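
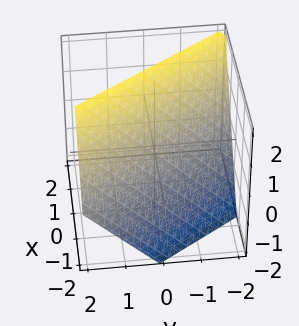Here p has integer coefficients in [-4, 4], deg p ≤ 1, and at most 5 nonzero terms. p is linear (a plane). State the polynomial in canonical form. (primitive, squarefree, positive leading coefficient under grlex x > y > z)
First, deg p = 1.
Then, against the integer gridlines: one z-axis crossing is at z = 1; it meets the y-axis at y = -1 (among the integer gridlines).
Finally, fitting integer coefficients to these (and the overall shape) gives p.

3*x + 2*y - 2*z + 2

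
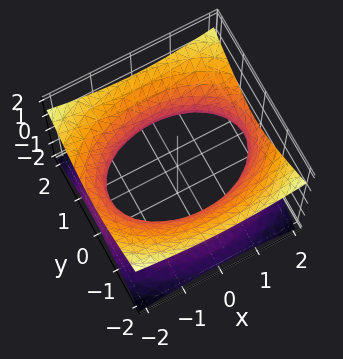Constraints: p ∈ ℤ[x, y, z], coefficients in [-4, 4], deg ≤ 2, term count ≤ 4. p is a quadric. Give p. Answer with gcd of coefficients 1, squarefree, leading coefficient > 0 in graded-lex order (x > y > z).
x^2 + 2*y^2 - 3*z^2 - 3

First, degree: one connected sheet with a waist; a quadric, so deg p = 2.
Then, symmetries: it's symmetric under z → −z, forcing even powers of z; the y ↦ −y reflection is a symmetry, so y appears only in even powers; mirror symmetry x ↦ −x ⇒ only even powers of x.
Then, observable constraints: no z-intercept at any integer in the box.
Finally, the integer polynomial consistent with all of this is the stated p.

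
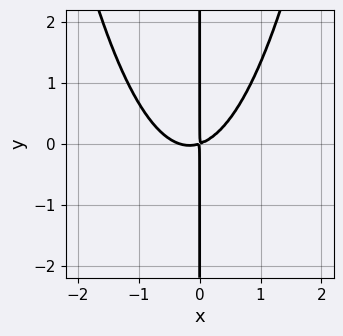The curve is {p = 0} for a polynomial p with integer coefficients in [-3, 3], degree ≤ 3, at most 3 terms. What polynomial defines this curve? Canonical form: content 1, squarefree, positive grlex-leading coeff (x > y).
3*x^3 + x^2 - 3*x*y

First, deg p = 3. No degree-2 curve has this shape.
Next, checking where it meets the axes: every point of the y-axis in the box is on the curve.
Finally, matching integer coefficients to the picture gives p.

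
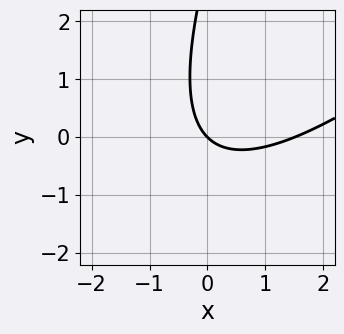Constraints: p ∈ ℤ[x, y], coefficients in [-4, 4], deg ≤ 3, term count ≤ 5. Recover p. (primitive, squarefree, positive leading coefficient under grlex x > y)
2*x^2 - 3*x*y + y^2 - 3*x - 3*y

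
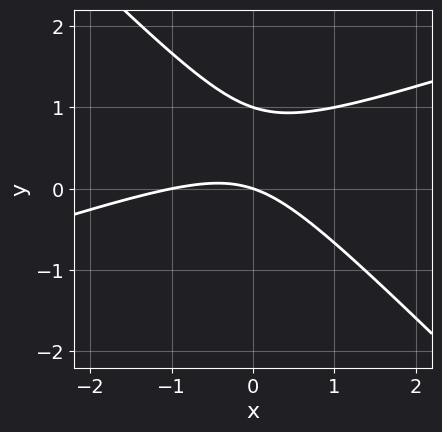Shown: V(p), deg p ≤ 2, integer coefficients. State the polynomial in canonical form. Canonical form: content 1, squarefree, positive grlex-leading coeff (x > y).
x^2 - 2*x*y - 3*y^2 + x + 3*y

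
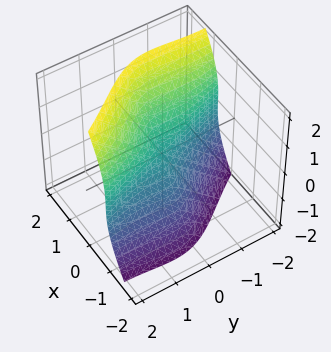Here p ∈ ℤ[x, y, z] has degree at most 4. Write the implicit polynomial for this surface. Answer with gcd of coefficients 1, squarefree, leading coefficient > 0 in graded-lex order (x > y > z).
3*x*y^2 + 3*x*z^2 + y^3 + y*z^2 - 2*z^3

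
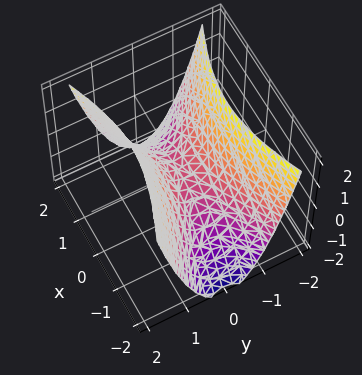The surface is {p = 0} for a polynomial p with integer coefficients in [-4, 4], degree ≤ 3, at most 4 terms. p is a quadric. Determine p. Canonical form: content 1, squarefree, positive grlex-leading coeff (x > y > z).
x^2 - 3*y^2 + 2*z

Degree: a saddle surface; a quadric, so deg p = 2.
Symmetries: it's symmetric under y → −y, forcing even powers of y; mirror symmetry x ↦ −x ⇒ only even powers of x.
Checking where it meets the axes: it crosses the x-axis at the gridline x = 0; it crosses the y-axis at the gridline y = 0; one z-axis crossing is at z = 0.
Together with the visible shape, these determine p as stated.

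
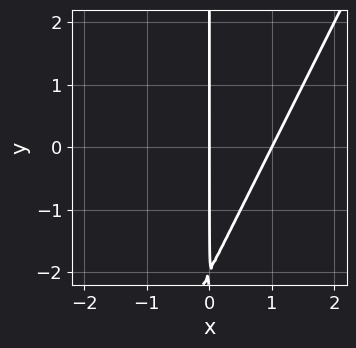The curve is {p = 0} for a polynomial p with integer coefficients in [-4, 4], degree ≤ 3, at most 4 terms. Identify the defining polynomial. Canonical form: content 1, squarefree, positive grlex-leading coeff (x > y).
The degree is 2 — a generic line meets the curve in up to 2 points.
Observable constraints: the x-axis gridline crossings are at x ∈ {0, 1}; every point of the y-axis in the box is on the curve.
Assembling these constraints gives the stated polynomial.

2*x^2 - x*y - 2*x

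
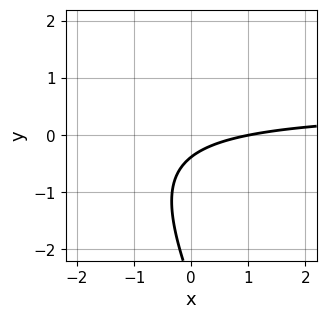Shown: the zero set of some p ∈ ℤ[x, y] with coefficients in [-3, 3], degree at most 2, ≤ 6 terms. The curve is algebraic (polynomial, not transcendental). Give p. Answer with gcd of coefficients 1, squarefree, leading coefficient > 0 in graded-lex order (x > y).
2*x*y + y^2 - x + 3*y + 1

deg p = 2.
From the visible intercepts: it crosses the x-axis at the gridline x = 1.
Together with the visible shape, these determine p as stated.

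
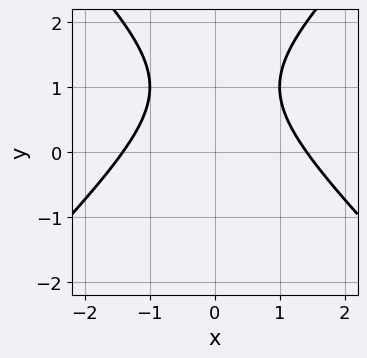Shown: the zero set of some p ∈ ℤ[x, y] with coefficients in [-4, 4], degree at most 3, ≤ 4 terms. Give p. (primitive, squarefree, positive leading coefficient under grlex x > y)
x^2 - y^2 + 2*y - 2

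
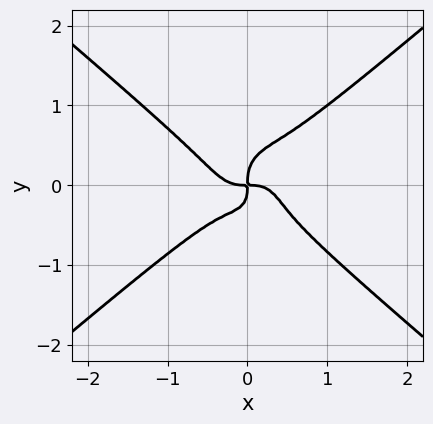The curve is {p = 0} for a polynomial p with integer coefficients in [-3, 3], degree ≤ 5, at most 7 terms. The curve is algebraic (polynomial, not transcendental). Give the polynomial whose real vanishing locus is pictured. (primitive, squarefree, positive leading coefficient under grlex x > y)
3*x^4 - 2*x^2*y^2 - 3*y^4 + x*y^2 + x*y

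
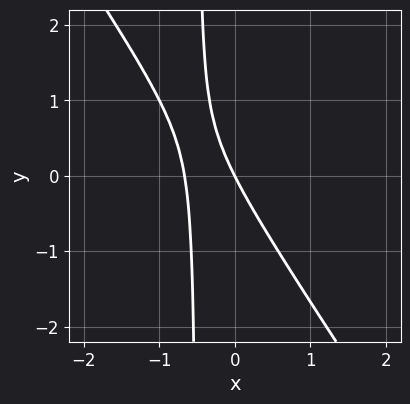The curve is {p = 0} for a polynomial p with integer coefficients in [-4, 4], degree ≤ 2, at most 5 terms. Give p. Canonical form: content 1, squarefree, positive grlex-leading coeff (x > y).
First, deg p = 2.
Then, from the visible intercepts: it crosses the y-axis at the gridline y = 0; it crosses the x-axis at the gridline x = 0.
Finally, fitting integer coefficients to these (and the overall shape) gives p.

3*x^2 + 2*x*y + 2*x + y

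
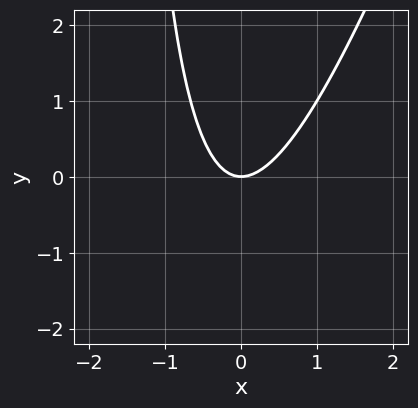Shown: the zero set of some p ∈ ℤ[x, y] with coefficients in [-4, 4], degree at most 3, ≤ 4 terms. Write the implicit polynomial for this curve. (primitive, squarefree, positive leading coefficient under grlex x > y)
3*x^2 - x*y - 2*y

Degree: the shape is more complex than any degree-1 curve, so deg p = 2.
Checking where it meets the axes: it meets the y-axis at y = 0 (among the integer gridlines); it meets the x-axis at x = 0 (among the integer gridlines).
Solving for integer coefficients yields p as stated.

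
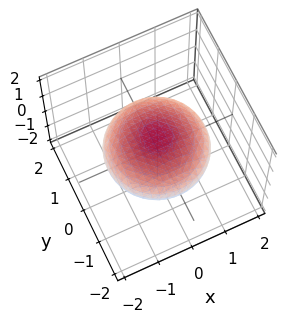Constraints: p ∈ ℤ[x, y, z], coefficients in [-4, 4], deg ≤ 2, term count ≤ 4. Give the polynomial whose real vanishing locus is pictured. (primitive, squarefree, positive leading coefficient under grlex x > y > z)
x^2 + y^2 + 3*z^2 - 2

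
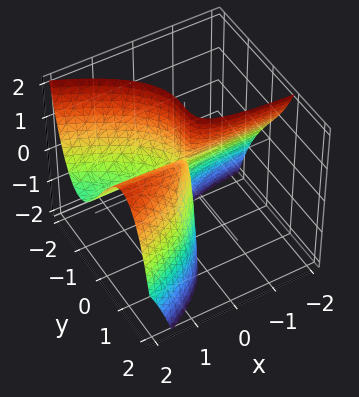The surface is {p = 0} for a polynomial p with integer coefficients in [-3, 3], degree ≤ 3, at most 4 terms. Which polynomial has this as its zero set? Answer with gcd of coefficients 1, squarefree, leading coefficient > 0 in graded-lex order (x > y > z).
Degree: a generic line meets the surface in up to 3 points, so deg p = 3.
From the visible intercepts: every point of the z-axis in the box is on the surface; it meets the y-axis at y = 0 (among the integer gridlines); it meets the x-axis at x = 0 (among the integer gridlines).
These observations pin down the coefficients.

2*y^3 - 3*x*y + 2*x*z - x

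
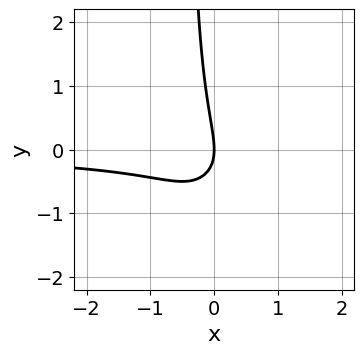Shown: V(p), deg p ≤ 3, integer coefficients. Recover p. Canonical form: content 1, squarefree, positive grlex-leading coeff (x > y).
(a) deg p = 3.
(b) Reading off the gridlines: it crosses the y-axis at the gridline y = 0; it meets the x-axis at x = 0 (among the integer gridlines).
(c) Putting this together gives p.

2*x^2*y - 2*x*y^2 - 3*x*y - y^2 - 2*x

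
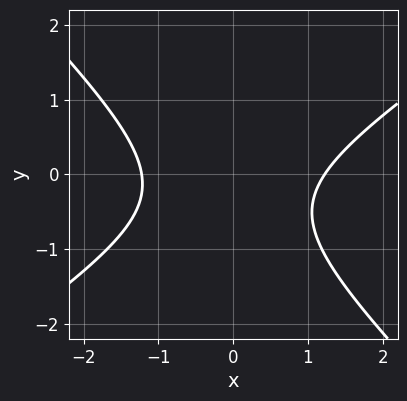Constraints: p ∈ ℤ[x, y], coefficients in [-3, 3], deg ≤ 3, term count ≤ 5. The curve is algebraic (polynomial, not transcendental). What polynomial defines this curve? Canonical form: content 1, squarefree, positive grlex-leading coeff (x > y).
First, degree: a generic line meets the curve in up to 2 points, so deg p = 2.
Next, against the integer gridlines: the curve avoids every integer y-axis point in the box.
Finally, these observations pin down the coefficients.

2*x^2 - x*y - 3*y^2 - 2*y - 3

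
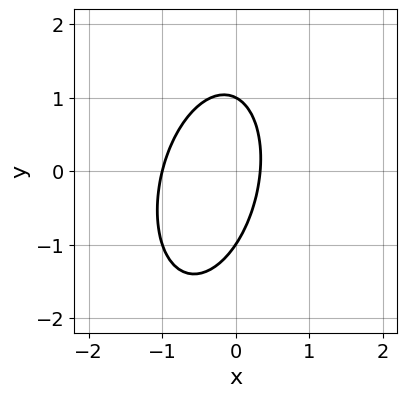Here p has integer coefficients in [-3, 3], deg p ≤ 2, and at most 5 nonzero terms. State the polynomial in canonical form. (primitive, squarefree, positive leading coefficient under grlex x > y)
The degree is 2 — no degree-1 curve has this shape.
From the axis intercepts and sections: among the integer gridlines, it crosses the y-axis at y ∈ {-1, 1}; one x-axis crossing is at x = -1.
The integer polynomial consistent with all of this is the stated p.

3*x^2 - x*y + y^2 + 2*x - 1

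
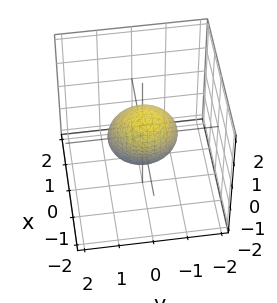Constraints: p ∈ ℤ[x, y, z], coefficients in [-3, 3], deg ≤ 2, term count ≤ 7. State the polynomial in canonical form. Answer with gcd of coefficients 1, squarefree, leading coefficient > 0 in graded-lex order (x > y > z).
3*x^2 + 3*x*z + 3*y^2 + 2*z^2 - 3

First, degree: no degree-1 surface has this shape, so deg p = 2.
Then, checking where it meets the axes: the x-axis gridline crossings are at x ∈ {-1, 1}; the y-axis gridline crossings are at y ∈ {-1, 1}.
Finally, the integer polynomial consistent with all of this is the stated p.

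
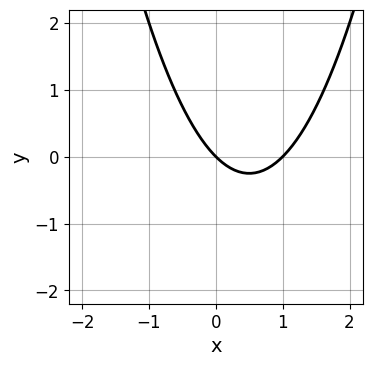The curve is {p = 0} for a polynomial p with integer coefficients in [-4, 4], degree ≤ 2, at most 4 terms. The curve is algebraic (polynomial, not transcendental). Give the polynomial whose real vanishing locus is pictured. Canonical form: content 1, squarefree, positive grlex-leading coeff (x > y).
The degree is 2 — no degree-1 curve has this shape.
Against the integer gridlines: it crosses the y-axis at the gridline y = 0; the x-axis gridline crossings are at x ∈ {0, 1}.
Putting this together gives p.

x^2 - x - y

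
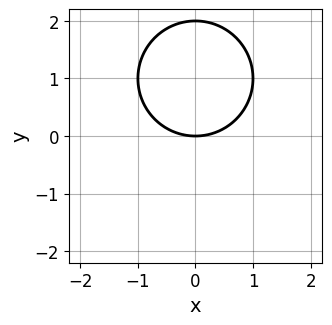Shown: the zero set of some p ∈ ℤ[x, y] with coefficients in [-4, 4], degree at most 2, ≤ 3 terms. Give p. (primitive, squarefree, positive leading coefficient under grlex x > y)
Degree: a generic line meets the curve in up to 2 points, so deg p = 2.
Symmetries: mirror symmetry x ↦ −x ⇒ only even powers of x.
From the visible intercepts: one x-axis crossing is at x = 0; among the integer gridlines, it crosses the y-axis at y ∈ {0, 2}.
Matching integer coefficients to the picture gives p.

x^2 + y^2 - 2*y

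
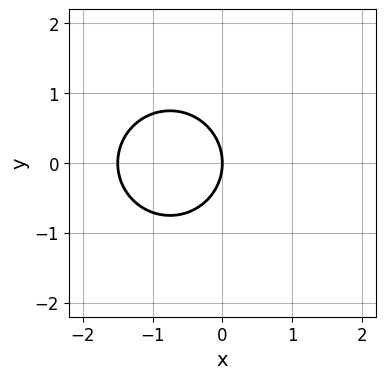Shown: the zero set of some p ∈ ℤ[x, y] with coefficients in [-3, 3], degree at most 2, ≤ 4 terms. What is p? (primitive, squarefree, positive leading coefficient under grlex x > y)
The degree is 2 — a generic line meets the curve in up to 2 points.
Symmetries: it's symmetric under y → −y, forcing even powers of y.
Observable constraints: one x-axis crossing is at x = 0; it meets the y-axis at y = 0 (among the integer gridlines).
Together with the visible shape, these determine p as stated.

2*x^2 + 2*y^2 + 3*x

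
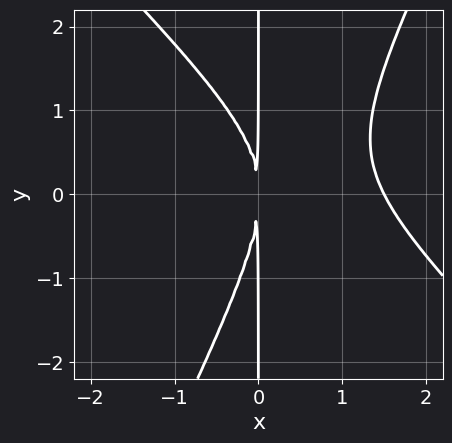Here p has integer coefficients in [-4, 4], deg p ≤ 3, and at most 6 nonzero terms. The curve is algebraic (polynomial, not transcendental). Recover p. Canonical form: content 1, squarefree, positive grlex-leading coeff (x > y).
2*x^3 + x^2*y - x*y^2 - 3*x^2

First, the degree is 3 — a generic line meets the curve in up to 3 points.
Then, against the integer gridlines: every point of the y-axis in the box is on the curve.
Finally, together with the visible shape, these determine p as stated.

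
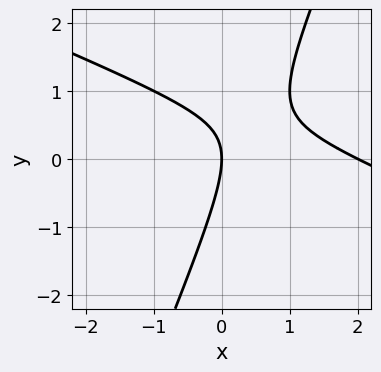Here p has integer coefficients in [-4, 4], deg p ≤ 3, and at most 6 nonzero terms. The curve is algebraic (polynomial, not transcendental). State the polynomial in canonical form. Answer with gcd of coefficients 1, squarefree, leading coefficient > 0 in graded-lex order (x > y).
x^2 + 2*x*y - y^2 - 2*x

First, the degree is 2 — no degree-1 curve has this shape.
Next, checking where it meets the axes: the x-axis gridline crossings are at x ∈ {0, 2}; one y-axis crossing is at y = 0.
Finally, the integer polynomial consistent with all of this is the stated p.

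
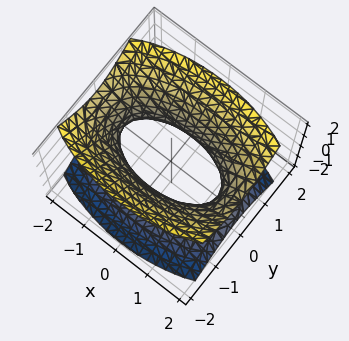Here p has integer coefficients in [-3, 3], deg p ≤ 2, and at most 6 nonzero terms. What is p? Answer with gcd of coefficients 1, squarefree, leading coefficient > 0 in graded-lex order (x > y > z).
1. Degree: an hourglass — one-sheet hyperboloid; a quadric, so deg p = 2.
2. Symmetries: mirror symmetry z ↦ −z ⇒ only even powers of z; the x ↦ −x reflection is a symmetry, so x appears only in even powers; the y ↦ −y reflection is a symmetry, so y appears only in even powers.
3. Against the integer gridlines: it misses every integer gridline on the z-axis.
4. Putting this together gives p.

x^2 + 3*y^2 - 2*z^2 - 2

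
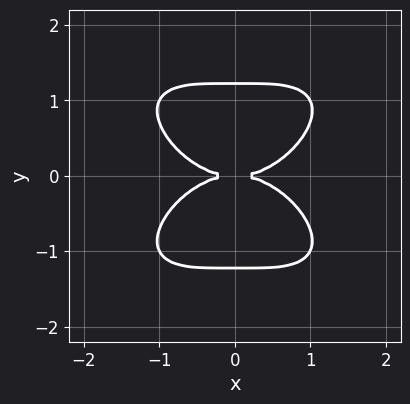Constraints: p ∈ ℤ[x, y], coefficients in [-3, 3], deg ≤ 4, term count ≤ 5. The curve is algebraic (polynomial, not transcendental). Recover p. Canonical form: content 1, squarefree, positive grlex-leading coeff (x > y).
x^4 + 2*y^4 - 3*y^2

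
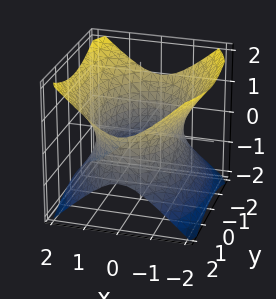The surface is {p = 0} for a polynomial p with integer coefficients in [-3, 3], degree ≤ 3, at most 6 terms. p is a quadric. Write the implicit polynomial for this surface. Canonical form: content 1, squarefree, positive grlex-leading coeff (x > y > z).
(a) The degree is 2 — an hourglass — one-sheet hyperboloid; a quadric.
(b) Symmetries: it's symmetric under y → −y, forcing even powers of y; it's symmetric under z → −z, forcing even powers of z; it's symmetric under x → −x, forcing even powers of x.
(c) Reading off the gridlines: the surface avoids every integer z-axis point in the box.
(d) Matching integer coefficients to the picture gives p.

2*x^2 + y^2 - 2*z^2 - 3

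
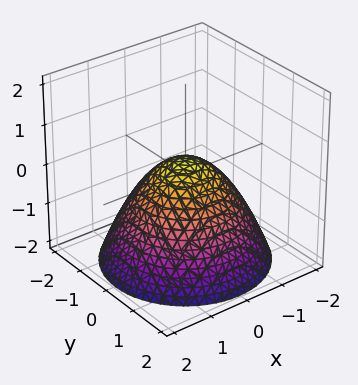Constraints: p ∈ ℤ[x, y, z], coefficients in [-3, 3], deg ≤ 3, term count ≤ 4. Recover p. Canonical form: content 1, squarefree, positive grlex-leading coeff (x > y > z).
The degree is 2 — the shape is more complex than any degree-1 surface.
Symmetries: rotational symmetry about the z-axis ⇒ p depends on x, y only through x² + y².
From the visible intercepts: a circular section at z = -1 has radius between 1 and 2.
Solving for integer coefficients yields p as stated.

2*x^2 + 2*y^2 + 3*z - 1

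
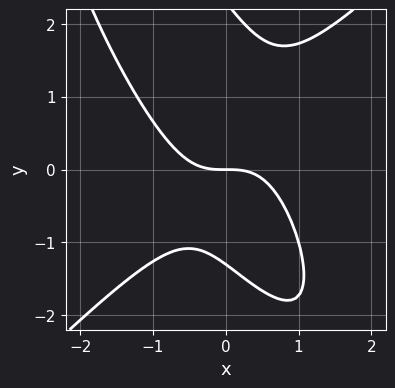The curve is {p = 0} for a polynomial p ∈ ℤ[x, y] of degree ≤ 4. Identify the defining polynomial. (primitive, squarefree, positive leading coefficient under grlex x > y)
3*x^3 - 2*x*y^2 - y^3 + y^2 + 3*y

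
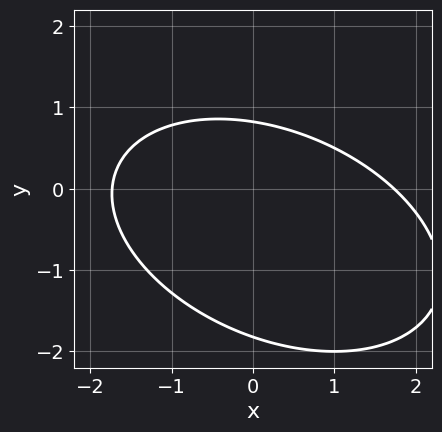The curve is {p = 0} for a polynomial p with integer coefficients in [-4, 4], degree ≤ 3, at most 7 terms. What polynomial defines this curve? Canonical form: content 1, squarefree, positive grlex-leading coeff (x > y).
The degree is 2 — a generic line meets the curve in up to 2 points.
Solving for integer coefficients yields p as stated.

x^2 + x*y + 2*y^2 + 2*y - 3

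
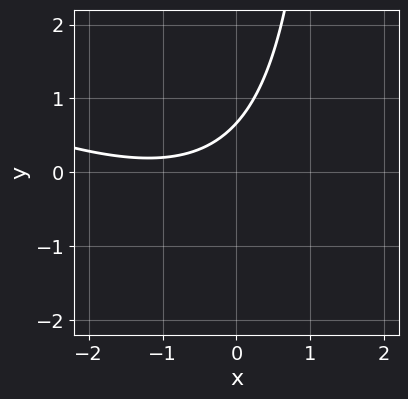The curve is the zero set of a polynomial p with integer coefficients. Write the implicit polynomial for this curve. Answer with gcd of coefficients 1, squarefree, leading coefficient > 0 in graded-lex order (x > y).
x^2 + 2*x*y + 2*x - 3*y + 2

deg p = 2. A generic line meets the curve in up to 2 points.
From the axis intercepts and sections: the curve avoids every integer x-axis point in the box.
Solving for integer coefficients yields p as stated.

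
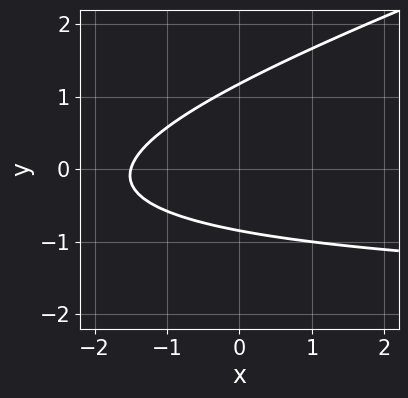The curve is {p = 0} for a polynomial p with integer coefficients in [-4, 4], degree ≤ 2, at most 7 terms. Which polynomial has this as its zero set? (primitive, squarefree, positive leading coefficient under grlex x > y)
x*y - 3*y^2 + 2*x + y + 3

1. Degree: the shape is more complex than any degree-1 curve, so deg p = 2.
2. The integer polynomial consistent with all of this is the stated p.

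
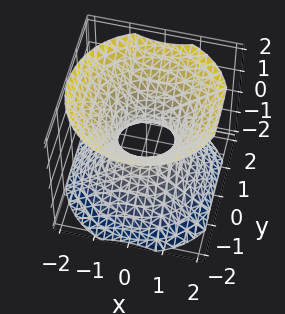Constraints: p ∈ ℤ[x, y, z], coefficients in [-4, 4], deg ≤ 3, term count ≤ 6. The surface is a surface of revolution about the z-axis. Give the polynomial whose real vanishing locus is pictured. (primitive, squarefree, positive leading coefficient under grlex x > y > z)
3*x^2 + 3*y^2 - 3*z^2 - 2

(a) The degree is 2 — a generic line meets the surface in up to 2 points.
(b) Symmetries: every cross-section ⟂ z is a circle, so x, y appear only via x² + y².
(c) From the axis intercepts and sections: a circular section at z = 0 has radius between 0 and 1; the surface avoids every integer z-axis point in the box.
(d) Fitting integer coefficients to these (and the overall shape) gives p.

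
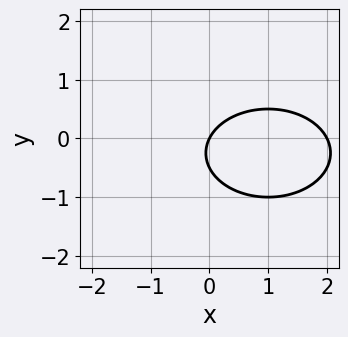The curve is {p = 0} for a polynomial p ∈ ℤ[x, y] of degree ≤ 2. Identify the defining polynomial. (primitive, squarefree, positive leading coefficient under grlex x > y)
1. deg p = 2.
2. Observable constraints: among the integer gridlines, it crosses the x-axis at x ∈ {0, 2}; it meets the y-axis at y = 0 (among the integer gridlines).
3. The integer polynomial consistent with all of this is the stated p.

x^2 + 2*y^2 - 2*x + y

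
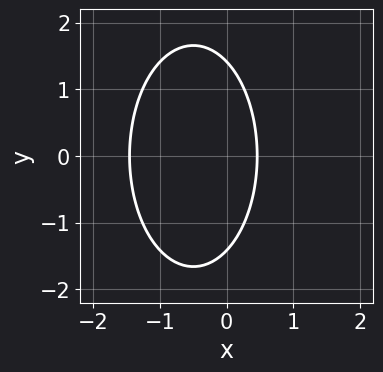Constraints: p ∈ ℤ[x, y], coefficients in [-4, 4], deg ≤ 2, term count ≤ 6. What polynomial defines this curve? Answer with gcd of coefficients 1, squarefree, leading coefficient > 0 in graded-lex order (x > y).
First, deg p = 2.
Next, symmetries: it's symmetric under y → −y, forcing even powers of y.
Finally, fitting integer coefficients to these (and the overall shape) gives p.

3*x^2 + y^2 + 3*x - 2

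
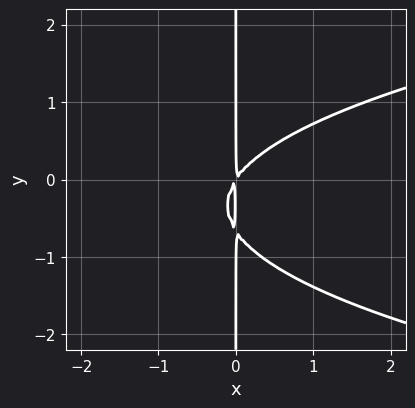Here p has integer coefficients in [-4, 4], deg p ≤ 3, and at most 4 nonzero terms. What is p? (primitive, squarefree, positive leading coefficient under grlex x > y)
1. The degree is 3 — no degree-2 curve has this shape.
2. From the visible intercepts: the visible y-axis segment lies entirely on the curve.
3. These observations pin down the coefficients.

3*x*y^2 - 3*x^2 + 2*x*y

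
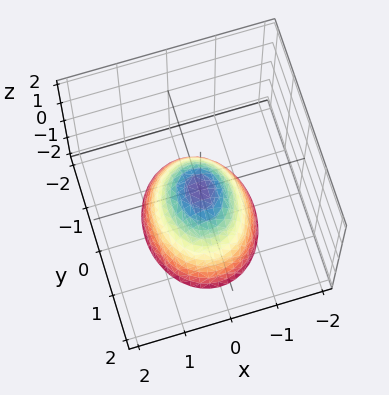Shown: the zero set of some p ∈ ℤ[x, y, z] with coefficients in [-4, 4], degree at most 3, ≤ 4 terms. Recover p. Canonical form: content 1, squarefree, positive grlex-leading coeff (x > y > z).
3*x^2 + 2*y^2 + 2*z

(a) Degree: a paraboloid; a quadric, so deg p = 2.
(b) Symmetries: mirror symmetry x ↦ −x ⇒ only even powers of x; the y ↦ −y reflection is a symmetry, so y appears only in even powers.
(c) From the axis intercepts and sections: it meets the y-axis at y = 0 (among the integer gridlines); it crosses the x-axis at the gridline x = 0; it meets the z-axis at z = 0 (among the integer gridlines).
(d) Fitting integer coefficients to these (and the overall shape) gives p.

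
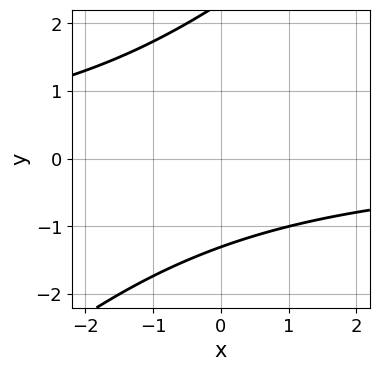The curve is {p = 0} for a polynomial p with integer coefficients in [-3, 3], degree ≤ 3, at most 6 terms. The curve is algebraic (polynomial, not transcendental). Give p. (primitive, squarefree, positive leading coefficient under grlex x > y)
The degree is 2 — a generic line meets the curve in up to 2 points.
Reading off the gridlines: the curve avoids every integer x-axis point in the box.
Putting this together gives p.

x*y - y^2 + y + 3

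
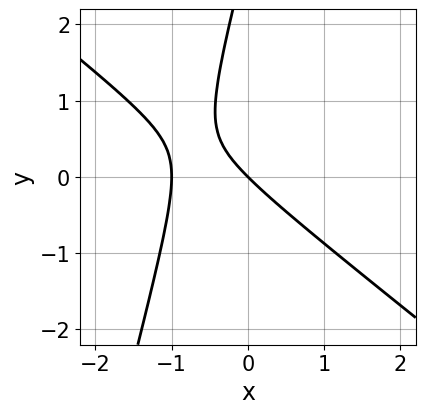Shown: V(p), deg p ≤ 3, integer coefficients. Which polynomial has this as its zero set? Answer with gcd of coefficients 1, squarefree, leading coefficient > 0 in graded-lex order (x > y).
The degree is 2 — the shape is more complex than any degree-1 curve.
Reading off the gridlines: it crosses the y-axis at the gridline y = 0; the x-axis gridline crossings are at x ∈ {-1, 0}.
These observations pin down the coefficients.

3*x^2 + 3*x*y - y^2 + 3*x + 3*y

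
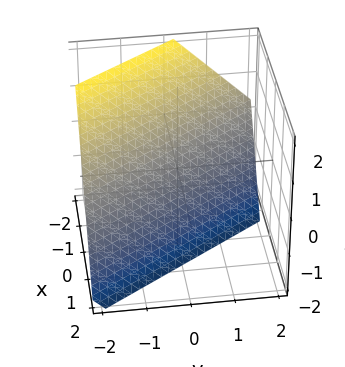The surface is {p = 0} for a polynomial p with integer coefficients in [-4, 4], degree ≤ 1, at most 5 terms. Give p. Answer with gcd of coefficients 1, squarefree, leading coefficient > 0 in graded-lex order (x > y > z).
3*x + 2*y + 2*z + 2

First, deg p = 1. Every cross-section is a straight line — this is a plane.
Then, reading off the gridlines: one y-axis crossing is at y = -1; it meets the z-axis at z = -1 (among the integer gridlines).
Finally, fitting integer coefficients to these (and the overall shape) gives p.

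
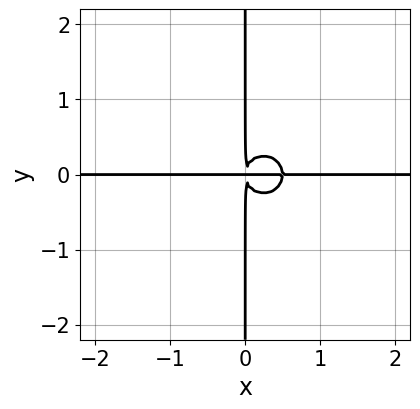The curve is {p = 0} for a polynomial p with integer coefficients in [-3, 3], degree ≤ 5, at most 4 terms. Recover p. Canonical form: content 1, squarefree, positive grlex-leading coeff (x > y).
(a) The degree is 4 — a generic line meets the curve in up to 4 points.
(b) Against the integer gridlines: the visible y-axis segment lies entirely on the curve; every point of the x-axis in the box is on the curve.
(c) Together with the visible shape, these determine p as stated.

2*x^3*y + 2*x*y^3 - x^2*y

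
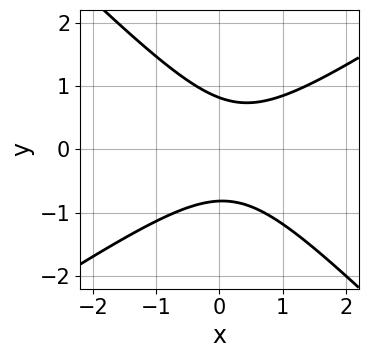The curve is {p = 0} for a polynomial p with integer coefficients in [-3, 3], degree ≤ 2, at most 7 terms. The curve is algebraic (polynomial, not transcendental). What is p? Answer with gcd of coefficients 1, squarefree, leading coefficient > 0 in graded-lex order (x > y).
1. The degree is 2 — the shape is more complex than any degree-1 curve.
2. From the visible intercepts: the curve avoids every integer x-axis point in the box.
3. Together with the visible shape, these determine p as stated.

2*x^2 - x*y - 3*y^2 - x + 2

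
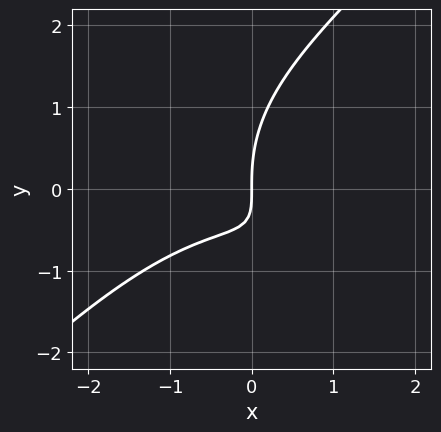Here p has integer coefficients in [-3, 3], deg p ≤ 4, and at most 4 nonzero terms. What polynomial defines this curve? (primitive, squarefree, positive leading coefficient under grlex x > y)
deg p = 3. A generic line meets the curve in up to 3 points.
From the visible intercepts: it crosses the x-axis at the gridline x = 0; it meets the y-axis at y = 0 (among the integer gridlines).
Putting this together gives p.

x^3 - y^3 + 3*x*y + 2*x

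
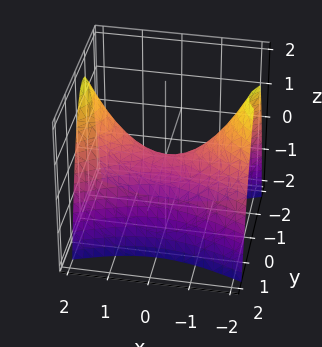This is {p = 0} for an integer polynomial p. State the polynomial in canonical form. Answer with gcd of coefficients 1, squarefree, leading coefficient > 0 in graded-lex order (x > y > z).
1. deg p = 2.
2. Symmetries: the x ↦ −x reflection is a symmetry, so x appears only in even powers; the y ↦ −y reflection is a symmetry, so y appears only in even powers.
3. Checking where it meets the axes: it meets the z-axis at z = 0 (among the integer gridlines); it crosses the x-axis at the gridline x = 0.
4. Solving for integer coefficients yields p as stated.

x^2 - 3*y^2 - 2*z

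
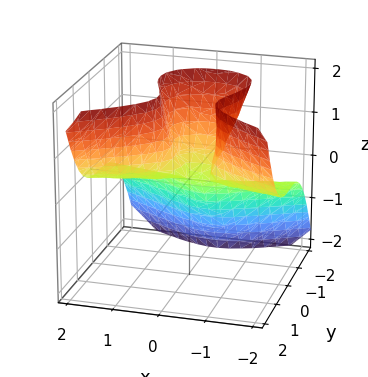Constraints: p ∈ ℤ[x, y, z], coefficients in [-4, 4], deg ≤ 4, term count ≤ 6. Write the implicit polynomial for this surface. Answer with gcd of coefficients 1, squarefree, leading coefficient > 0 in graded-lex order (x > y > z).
3*x^2*z - 3*y^3 + y*z^2 + x*z - z^2

First, the degree is 3 — a generic line meets the surface in up to 3 points.
Next, observable constraints: it crosses the y-axis at the gridline y = 0; it crosses the z-axis at the gridline z = 0; every point of the x-axis in the box is on the surface.
Finally, putting this together gives p.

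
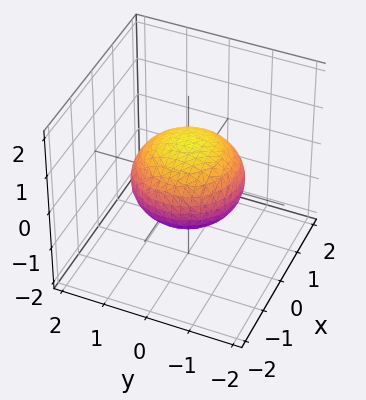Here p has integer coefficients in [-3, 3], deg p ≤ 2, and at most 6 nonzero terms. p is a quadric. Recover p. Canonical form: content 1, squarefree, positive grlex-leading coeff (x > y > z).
The degree is 2 — a closed, bounded, convex surface; a quadric.
Symmetries: mirror symmetry z ↦ −z ⇒ only even powers of z; the z-axis is an axis of rotation, so x and y enter only as x² + y².
Checking where it meets the axes: a circular section at z = 0 has radius between 1 and 2; among the integer gridlines, it crosses the z-axis at z ∈ {-1, 1}.
Assembling these constraints gives the stated polynomial.

2*x^2 + 2*y^2 + 3*z^2 - 3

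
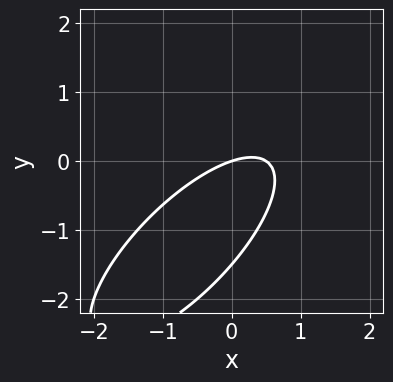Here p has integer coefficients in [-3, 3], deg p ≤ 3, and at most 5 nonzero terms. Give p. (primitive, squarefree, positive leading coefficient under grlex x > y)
2*x^2 - 3*x*y + 2*y^2 - x + 3*y

Degree: a generic line meets the curve in up to 2 points, so deg p = 2.
Reading off the gridlines: one x-axis crossing is at x = 0; it meets the y-axis at y = 0 (among the integer gridlines).
These observations pin down the coefficients.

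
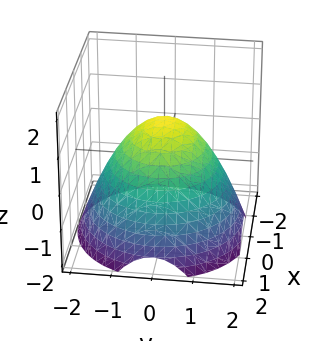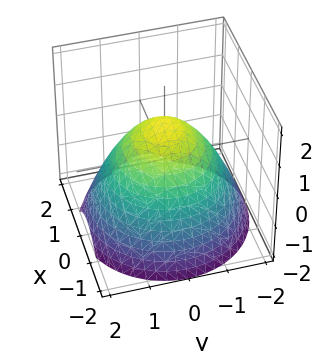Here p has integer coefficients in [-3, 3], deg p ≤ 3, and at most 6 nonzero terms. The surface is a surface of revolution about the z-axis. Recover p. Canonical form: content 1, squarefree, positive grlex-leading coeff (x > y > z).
2*x^2 + 2*y^2 + 3*z - 3

1. The degree is 2 — a generic line meets the surface in up to 2 points.
2. By symmetry, the surface is invariant under rotation about z: p = q(x² + y², z).
3. From the axis intercepts and sections: it crosses the z-axis at the gridline z = 1; a circular section at z = -1 has radius between 1 and 2.
4. Together with the visible shape, these determine p as stated.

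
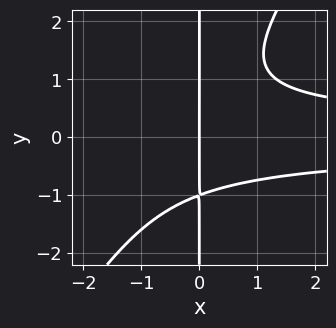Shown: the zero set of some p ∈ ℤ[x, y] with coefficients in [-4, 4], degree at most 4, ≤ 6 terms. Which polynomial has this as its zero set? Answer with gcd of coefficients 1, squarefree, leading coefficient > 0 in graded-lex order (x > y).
3*x^2*y^2 - 2*x*y^3 + x*y^2 - 3*x

(a) deg p = 4. A generic line meets the curve in up to 4 points.
(b) Observable constraints: it meets the x-axis at x = 0 (among the integer gridlines); every point of the y-axis in the box is on the curve.
(c) Together with the visible shape, these determine p as stated.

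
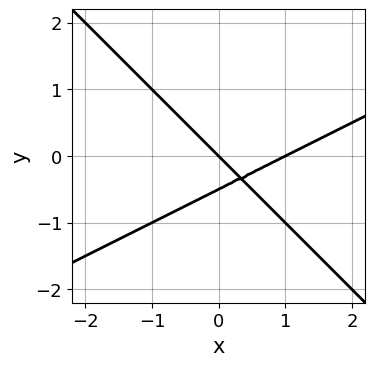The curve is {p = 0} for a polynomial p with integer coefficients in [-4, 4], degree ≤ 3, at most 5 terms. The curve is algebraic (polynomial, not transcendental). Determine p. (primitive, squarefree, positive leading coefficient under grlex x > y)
1. deg p = 2. The shape is more complex than any degree-1 curve.
2. Checking where it meets the axes: it crosses the y-axis at the gridline y = 0; the x-axis gridline crossings are at x ∈ {0, 1}.
3. These observations pin down the coefficients.

x^2 - x*y - 2*y^2 - x - y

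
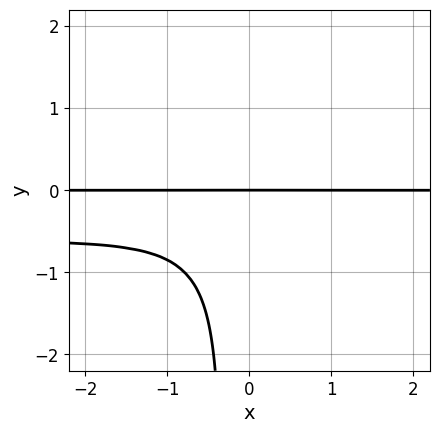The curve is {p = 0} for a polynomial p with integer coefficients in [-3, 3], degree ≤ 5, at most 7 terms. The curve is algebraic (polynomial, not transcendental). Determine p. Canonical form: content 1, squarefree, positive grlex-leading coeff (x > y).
3*x^2*y^2 + 3*x*y^3 + 2*x^2*y + y^3 + 2*y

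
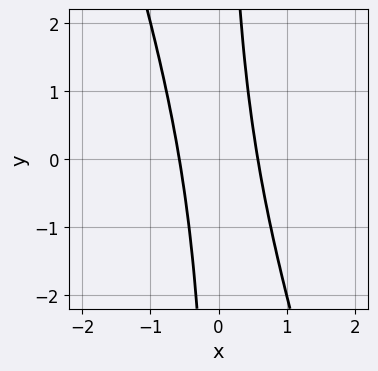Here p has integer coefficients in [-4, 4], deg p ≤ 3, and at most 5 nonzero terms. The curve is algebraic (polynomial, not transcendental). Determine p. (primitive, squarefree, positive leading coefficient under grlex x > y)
First, the degree is 2 — a generic line meets the curve in up to 2 points.
Then, from the visible intercepts: the curve avoids every integer y-axis point in the box.
Finally, the integer polynomial consistent with all of this is the stated p.

3*x^2 + x*y - 1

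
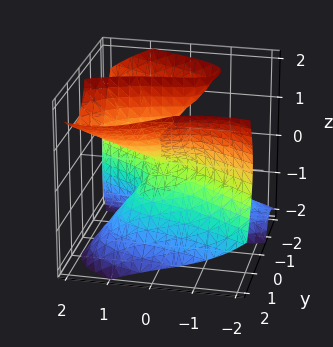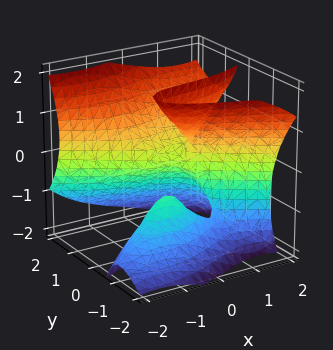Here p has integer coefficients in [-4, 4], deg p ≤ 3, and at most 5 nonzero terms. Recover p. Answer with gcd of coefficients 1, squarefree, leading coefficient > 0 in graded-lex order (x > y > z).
(a) deg p = 3. No degree-2 surface has this shape.
(b) Observable constraints: it meets the z-axis at z = 0 (among the integer gridlines); one x-axis crossing is at x = 0.
(c) Assembling these constraints gives the stated polynomial.

x^3 - 2*x*y*z + 3*y^3 - 3*y*z^2 - z^2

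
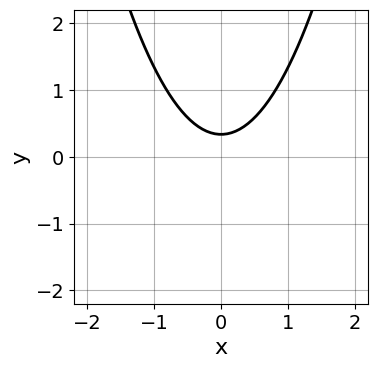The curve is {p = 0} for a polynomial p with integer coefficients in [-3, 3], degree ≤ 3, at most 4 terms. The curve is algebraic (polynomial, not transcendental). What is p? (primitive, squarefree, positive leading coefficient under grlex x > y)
First, deg p = 2. No degree-1 curve has this shape.
Next, symmetries: mirror symmetry x ↦ −x ⇒ only even powers of x.
Next, observable constraints: the curve avoids every integer x-axis point in the box.
Finally, the integer polynomial consistent with all of this is the stated p.

3*x^2 - 3*y + 1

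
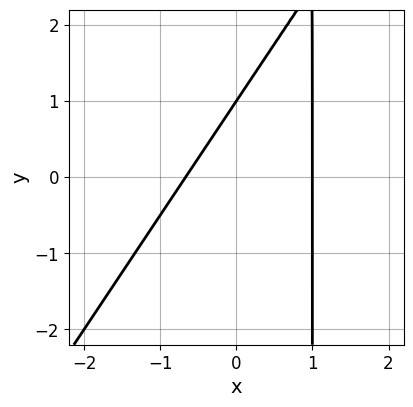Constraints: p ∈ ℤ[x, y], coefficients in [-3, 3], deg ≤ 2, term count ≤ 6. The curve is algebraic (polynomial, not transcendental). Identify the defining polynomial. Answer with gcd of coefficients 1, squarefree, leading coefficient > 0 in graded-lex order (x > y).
1. The degree is 2 — no degree-1 curve has this shape.
2. Reading off the gridlines: it crosses the y-axis at the gridline y = 1; it meets the x-axis at x = 1 (among the integer gridlines).
3. Solving for integer coefficients yields p as stated.

3*x^2 - 2*x*y - x + 2*y - 2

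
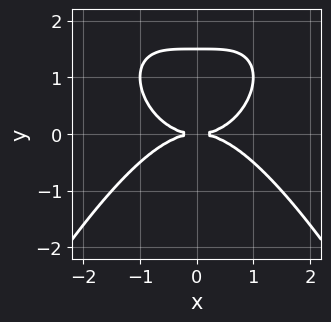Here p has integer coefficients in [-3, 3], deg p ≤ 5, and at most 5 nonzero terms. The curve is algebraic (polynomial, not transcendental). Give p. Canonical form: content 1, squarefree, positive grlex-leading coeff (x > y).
First, degree: no degree-3 curve has this shape, so deg p = 4.
Next, symmetries: it's symmetric under x → −x, forcing even powers of x.
Then, observable constraints: one y-axis crossing is at y = 0; it crosses the x-axis at the gridline x = 0.
Finally, the integer polynomial consistent with all of this is the stated p.

x^4 + 2*y^3 - 3*y^2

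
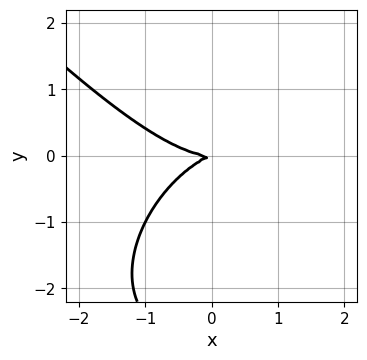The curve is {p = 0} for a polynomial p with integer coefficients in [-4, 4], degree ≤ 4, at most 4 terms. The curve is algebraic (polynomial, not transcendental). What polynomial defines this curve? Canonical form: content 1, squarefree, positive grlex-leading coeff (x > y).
x^3 + y^3 - x*y + 3*y^2

1. deg p = 3.
2. Observable constraints: one x-axis crossing is at x = 0; it crosses the y-axis at the gridline y = 0.
3. Putting this together gives p.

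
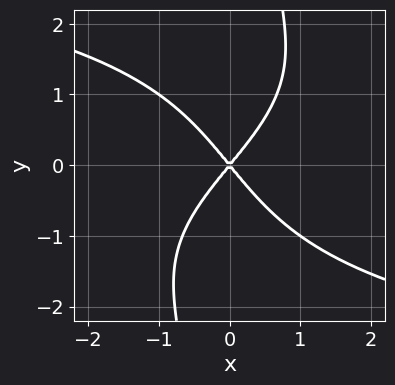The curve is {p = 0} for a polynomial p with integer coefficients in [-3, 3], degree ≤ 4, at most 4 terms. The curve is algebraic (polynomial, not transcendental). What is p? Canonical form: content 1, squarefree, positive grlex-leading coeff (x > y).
x*y^3 + 3*x^2 - 2*y^2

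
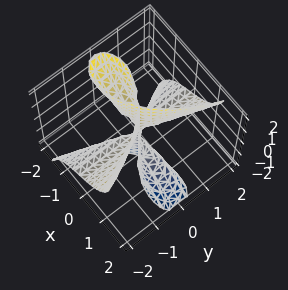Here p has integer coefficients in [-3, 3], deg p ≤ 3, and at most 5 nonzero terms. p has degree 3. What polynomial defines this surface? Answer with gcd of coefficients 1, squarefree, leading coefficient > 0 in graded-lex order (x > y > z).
I count 3 distinct pieces. Treating them together as one polynomial.
Degree: no degree-2 surface has this shape, so deg p = 3.
From the axis intercepts and sections: it crosses the x-axis at the gridline x = 0; every point of the z-axis in the box is on the surface.
Fitting integer coefficients to these (and the overall shape) gives p. Check: (0, -1, 0) on the y-axis lies on the surface, and p(0, -1, 0) = 0. ✓

2*x^3 + 2*x^2*z + 2*x*y^2 - 3*y^2*z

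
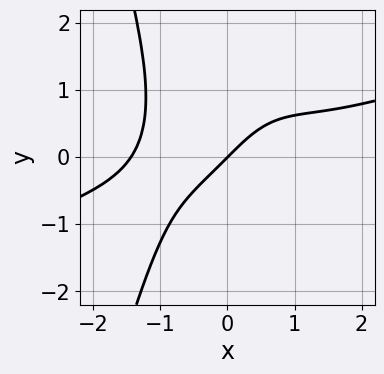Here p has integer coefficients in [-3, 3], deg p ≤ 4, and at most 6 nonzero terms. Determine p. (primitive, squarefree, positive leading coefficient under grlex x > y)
x^4 - 3*x^3*y - y^3 + 3*x - 3*y

1. The degree is 4 — a generic line meets the curve in up to 4 points.
2. From the axis intercepts and sections: it meets the y-axis at y = 0 (among the integer gridlines); it meets the x-axis at x = 0 (among the integer gridlines).
3. Fitting integer coefficients to these (and the overall shape) gives p.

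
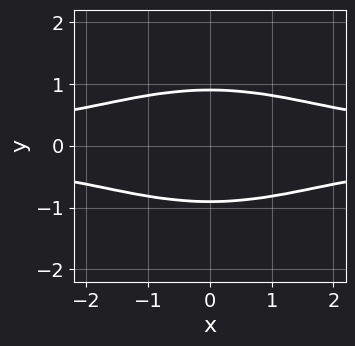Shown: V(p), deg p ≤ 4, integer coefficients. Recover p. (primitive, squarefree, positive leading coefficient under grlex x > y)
x^2*y^2 + 3*y^4 - 2

First, degree: a generic line meets the curve in up to 4 points, so deg p = 4.
Next, symmetries: the x ↦ −x reflection is a symmetry, so x appears only in even powers; it's symmetric under y → −y, forcing even powers of y.
Then, from the visible intercepts: no x-intercept at any integer in the box.
Finally, together with the visible shape, these determine p as stated.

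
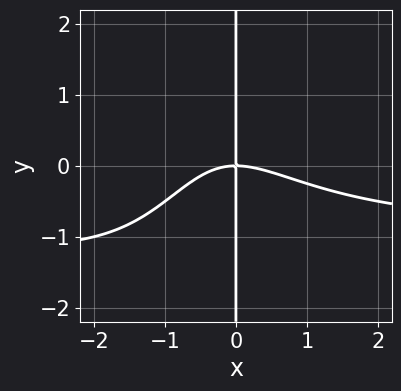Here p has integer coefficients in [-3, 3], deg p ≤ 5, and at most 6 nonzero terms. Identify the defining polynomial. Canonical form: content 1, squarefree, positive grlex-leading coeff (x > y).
x^3*y + x^3 + x^2*y + 2*x*y

1. deg p = 4. The shape is more complex than any degree-3 curve.
2. Against the integer gridlines: the visible y-axis segment lies entirely on the curve; it meets the x-axis at x = 0 (among the integer gridlines).
3. Fitting integer coefficients to these (and the overall shape) gives p.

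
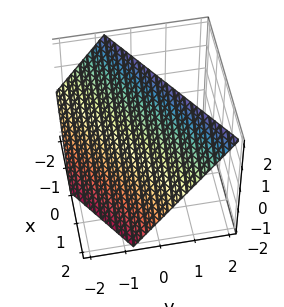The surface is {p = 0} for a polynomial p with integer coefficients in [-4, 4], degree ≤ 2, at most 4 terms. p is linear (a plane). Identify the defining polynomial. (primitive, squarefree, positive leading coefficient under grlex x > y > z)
2*x - 3*y + 2*z - 2

(a) Degree: every cross-section is a straight line — this is a plane, so deg p = 1.
(b) Reading off the gridlines: it crosses the z-axis at the gridline z = 1; one x-axis crossing is at x = 1.
(c) Together with the visible shape, these determine p as stated.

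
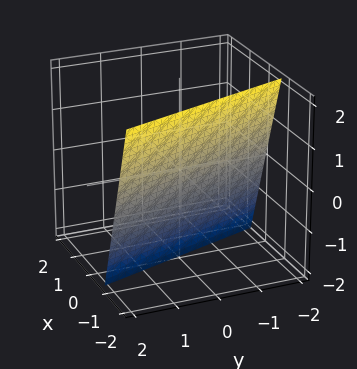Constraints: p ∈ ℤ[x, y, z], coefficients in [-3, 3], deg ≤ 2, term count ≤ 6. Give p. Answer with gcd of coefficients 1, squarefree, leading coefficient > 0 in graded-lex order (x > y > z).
deg p = 1. The surface is flat (a plane).
From the axis intercepts and sections: it crosses the z-axis at the gridline z = -2; one y-axis crossing is at y = -2.
These observations pin down the coefficients.

3*x + y + z + 2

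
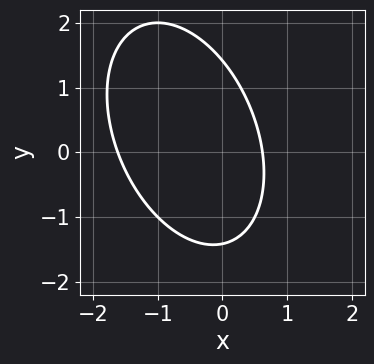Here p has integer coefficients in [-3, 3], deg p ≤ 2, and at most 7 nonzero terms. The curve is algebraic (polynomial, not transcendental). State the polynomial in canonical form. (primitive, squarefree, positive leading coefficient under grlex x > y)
deg p = 2. No degree-1 curve has this shape.
The integer polynomial consistent with all of this is the stated p.

2*x^2 + x*y + y^2 + 2*x - 2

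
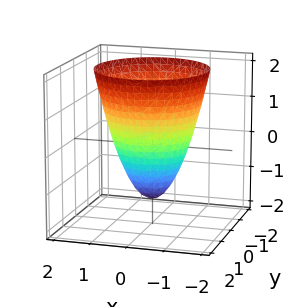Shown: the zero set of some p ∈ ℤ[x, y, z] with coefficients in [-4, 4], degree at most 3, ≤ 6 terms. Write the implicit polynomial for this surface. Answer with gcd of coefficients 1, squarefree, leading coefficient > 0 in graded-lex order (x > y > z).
First, the degree is 2 — the shape is more complex than any degree-1 surface.
Next, symmetries: every cross-section ⟂ z is a circle, so x, y appear only via x² + y².
Then, checking where it meets the axes: a circular section at z = -1 has radius between 0 and 1; among the integer gridlines, it crosses the x-axis at x ∈ {-1, 1}; among the integer gridlines, it crosses the y-axis at y ∈ {-1, 1}.
Finally, assembling these constraints gives the stated polynomial.

3*x^2 + 3*y^2 - 2*z - 3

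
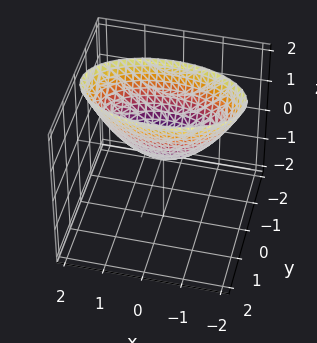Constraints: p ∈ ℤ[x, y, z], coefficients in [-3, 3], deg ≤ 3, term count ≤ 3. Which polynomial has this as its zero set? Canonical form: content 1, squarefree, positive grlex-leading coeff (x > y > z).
First, the degree is 2 — a paraboloid; a quadric.
Next, symmetries: it's symmetric under x → −x, forcing even powers of x; it's symmetric under y → −y, forcing even powers of y.
Then, against the integer gridlines: one x-axis crossing is at x = 0; it crosses the z-axis at the gridline z = 0; it meets the y-axis at y = 0 (among the integer gridlines).
Finally, the integer polynomial consistent with all of this is the stated p.

x^2 + 3*y^2 - 2*z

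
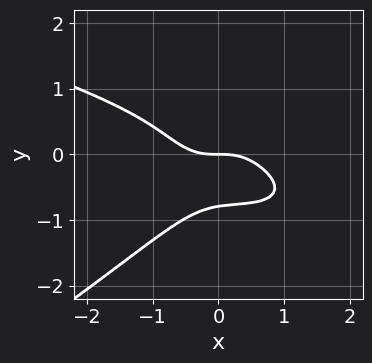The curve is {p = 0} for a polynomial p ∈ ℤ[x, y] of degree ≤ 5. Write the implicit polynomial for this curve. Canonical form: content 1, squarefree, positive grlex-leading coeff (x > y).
deg p = 4.
Checking where it meets the axes: it meets the y-axis at y = 0 (among the integer gridlines); it meets the x-axis at x = 0 (among the integer gridlines).
These observations pin down the coefficients.

x*y^3 - 2*y^4 - x^3 - x^2*y - y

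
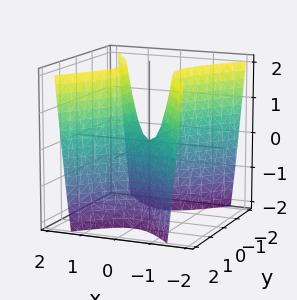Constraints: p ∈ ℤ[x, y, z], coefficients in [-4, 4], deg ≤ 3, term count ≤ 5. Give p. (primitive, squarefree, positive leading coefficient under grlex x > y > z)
3*x^2 - 2*y^2 - z

(a) deg p = 2.
(b) Symmetries: mirror symmetry y ↦ −y ⇒ only even powers of y; it's symmetric under x → −x, forcing even powers of x.
(c) Observable constraints: it meets the x-axis at x = 0 (among the integer gridlines); it crosses the z-axis at the gridline z = 0; one y-axis crossing is at y = 0.
(d) Together with the visible shape, these determine p as stated.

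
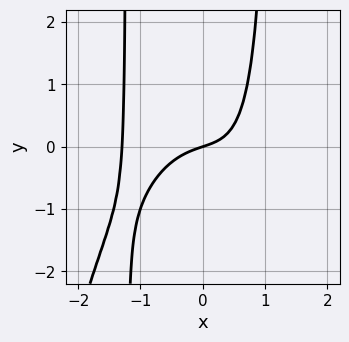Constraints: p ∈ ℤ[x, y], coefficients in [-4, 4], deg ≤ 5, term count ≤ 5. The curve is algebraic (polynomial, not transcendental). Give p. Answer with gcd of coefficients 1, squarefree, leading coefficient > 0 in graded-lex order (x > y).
First, degree: no degree-3 curve has this shape, so deg p = 4.
Next, checking where it meets the axes: it crosses the y-axis at the gridline y = 0; it crosses the x-axis at the gridline x = 0.
Finally, putting this together gives p.

2*x^4 + 2*x^3 + 2*x^2*y + x - 3*y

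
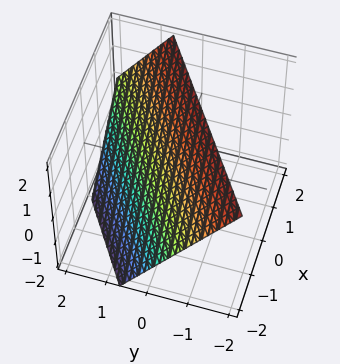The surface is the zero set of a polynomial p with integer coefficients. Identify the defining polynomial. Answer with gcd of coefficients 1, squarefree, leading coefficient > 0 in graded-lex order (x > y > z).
1. The degree is 1 — the surface is flat (a plane).
2. From the visible intercepts: one z-axis crossing is at z = 1; it crosses the x-axis at the gridline x = -1.
3. The integer polynomial consistent with all of this is the stated p.

2*x - 3*y - 2*z + 2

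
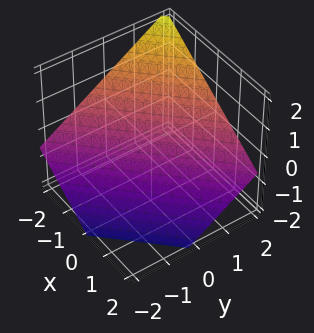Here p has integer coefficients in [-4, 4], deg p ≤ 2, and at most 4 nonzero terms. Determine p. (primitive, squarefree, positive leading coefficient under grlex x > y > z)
First, degree: every cross-section is a straight line — this is a plane, so deg p = 1.
Next, observable constraints: it meets the x-axis at x = -1 (among the integer gridlines); one y-axis crossing is at y = 1.
Finally, fitting integer coefficients to these (and the overall shape) gives p.

2*x - 2*y + 3*z + 2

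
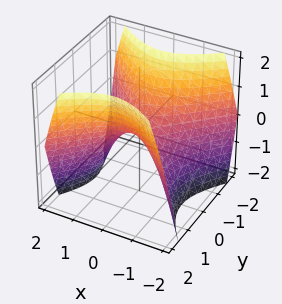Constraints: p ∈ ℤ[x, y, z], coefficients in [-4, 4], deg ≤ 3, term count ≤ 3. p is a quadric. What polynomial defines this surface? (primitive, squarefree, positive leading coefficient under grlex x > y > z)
1. deg p = 2. A saddle surface; a quadric.
2. Symmetries: the x ↦ −x reflection is a symmetry, so x appears only in even powers; mirror symmetry y ↦ −y ⇒ only even powers of y.
3. Checking where it meets the axes: it crosses the y-axis at the gridline y = 0; it meets the x-axis at x = 0 (among the integer gridlines).
4. Putting this together gives p.

x^2 - y^2 + z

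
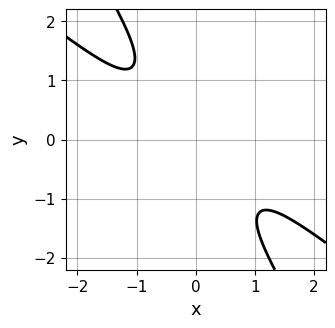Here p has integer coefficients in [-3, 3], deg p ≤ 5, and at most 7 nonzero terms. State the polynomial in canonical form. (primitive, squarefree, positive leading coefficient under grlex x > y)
3*x^4 + 3*x^3*y + 3*x*y^3 + 2*y^4 + 2

1. deg p = 4. No degree-3 curve has this shape.
2. Reading off the gridlines: no y-intercept at any integer in the box; the curve avoids every integer x-axis point in the box.
3. Assembling these constraints gives the stated polynomial.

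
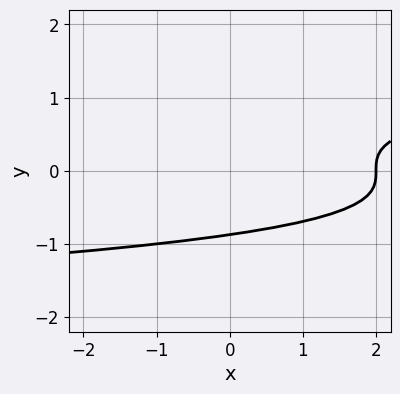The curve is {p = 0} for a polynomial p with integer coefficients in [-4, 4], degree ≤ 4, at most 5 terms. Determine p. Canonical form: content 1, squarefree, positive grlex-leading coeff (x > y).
Degree: the shape is more complex than any degree-2 curve, so deg p = 3.
Observable constraints: it crosses the x-axis at the gridline x = 2.
Together with the visible shape, these determine p as stated.

3*y^3 - x + 2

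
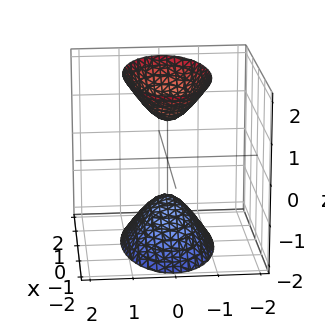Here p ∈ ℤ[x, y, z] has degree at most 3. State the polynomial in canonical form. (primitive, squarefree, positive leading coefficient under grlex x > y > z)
x^2 + 3*y^2 - z^2 + 1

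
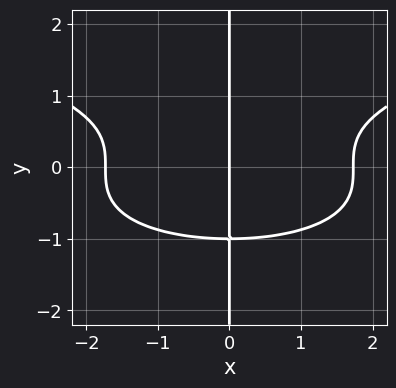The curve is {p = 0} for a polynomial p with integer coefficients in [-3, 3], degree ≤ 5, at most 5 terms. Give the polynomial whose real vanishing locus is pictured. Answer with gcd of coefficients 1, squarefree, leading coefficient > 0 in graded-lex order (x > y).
First, deg p = 4. The shape is more complex than any degree-3 curve.
Next, reading off the gridlines: the visible y-axis segment lies entirely on the curve; one x-axis crossing is at x = 0.
Finally, putting this together gives p.

3*x*y^3 - x^3 + 3*x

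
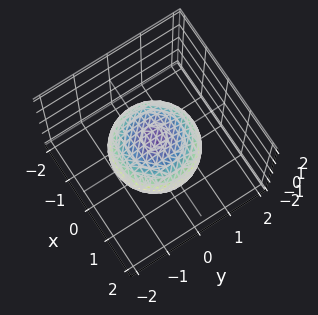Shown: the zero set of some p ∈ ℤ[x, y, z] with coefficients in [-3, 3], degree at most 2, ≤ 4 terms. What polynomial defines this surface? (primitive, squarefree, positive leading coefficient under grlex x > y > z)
(a) The degree is 2 — the shape is more complex than any degree-1 surface.
(b) Symmetries: the z-axis is an axis of rotation, so x and y enter only as x² + y².
(c) Reading off the gridlines: a circular section at z = 0 has radius between 1 and 2; the z-axis gridline crossings are at z ∈ {-1, 1}.
(d) Assembling these constraints gives the stated polynomial.

2*x^2 + 2*y^2 + 3*z^2 - 3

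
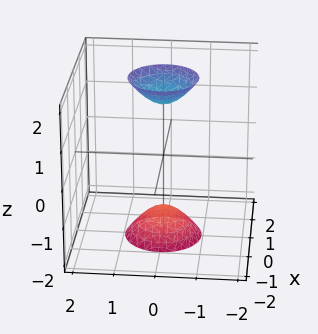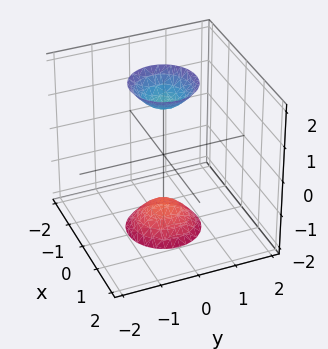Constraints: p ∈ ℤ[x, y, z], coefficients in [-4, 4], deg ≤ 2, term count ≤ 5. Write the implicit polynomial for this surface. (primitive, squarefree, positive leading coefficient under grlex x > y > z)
3*x^2 + 3*y^2 - z^2 + 2

1. The picture has 2 separate pieces.
2. Degree: two sheets facing apart; a quadric, so deg p = 2.
3. Symmetries: mirror symmetry z ↦ −z ⇒ only even powers of z; the z-axis is an axis of rotation, so x and y enter only as x² + y².
4. Observable constraints: no y-intercept at any integer in the box; the surface avoids every integer x-axis point in the box; a circular section at z = 2 has radius between 0 and 1.
5. Assembling these constraints gives the stated polynomial.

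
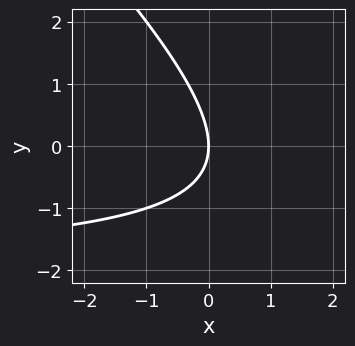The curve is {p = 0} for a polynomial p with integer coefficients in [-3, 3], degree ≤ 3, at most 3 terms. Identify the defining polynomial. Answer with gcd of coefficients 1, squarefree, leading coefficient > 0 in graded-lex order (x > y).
First, degree: a generic line meets the curve in up to 2 points, so deg p = 2.
Then, from the axis intercepts and sections: it crosses the y-axis at the gridline y = 0; one x-axis crossing is at x = 0.
Finally, together with the visible shape, these determine p as stated.

x*y + y^2 + 2*x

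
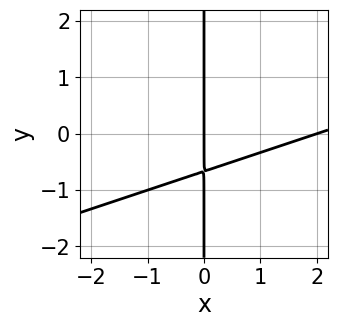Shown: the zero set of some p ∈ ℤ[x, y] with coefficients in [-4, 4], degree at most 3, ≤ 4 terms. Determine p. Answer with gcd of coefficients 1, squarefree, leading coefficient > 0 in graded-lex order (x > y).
The degree is 2 — no degree-1 curve has this shape.
Checking where it meets the axes: every point of the y-axis in the box is on the curve; among the integer gridlines, it crosses the x-axis at x ∈ {0, 2}.
Assembling these constraints gives the stated polynomial.

x^2 - 3*x*y - 2*x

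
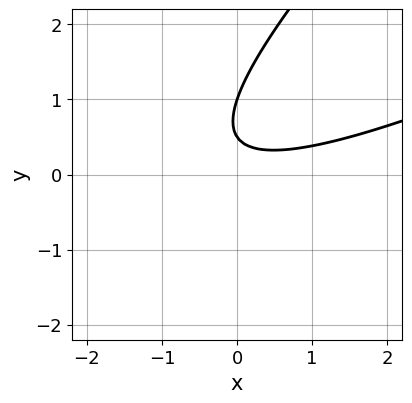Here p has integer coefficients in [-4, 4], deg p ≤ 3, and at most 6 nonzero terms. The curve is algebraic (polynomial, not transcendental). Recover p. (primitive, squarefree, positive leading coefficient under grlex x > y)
Degree: the shape is more complex than any degree-1 curve, so deg p = 2.
Checking where it meets the axes: it meets the y-axis at y = 1 (among the integer gridlines); no x-intercept at any integer in the box.
Fitting integer coefficients to these (and the overall shape) gives p.

x^2 - 3*x*y + 2*y^2 - 3*y + 1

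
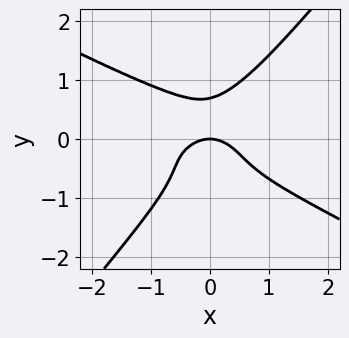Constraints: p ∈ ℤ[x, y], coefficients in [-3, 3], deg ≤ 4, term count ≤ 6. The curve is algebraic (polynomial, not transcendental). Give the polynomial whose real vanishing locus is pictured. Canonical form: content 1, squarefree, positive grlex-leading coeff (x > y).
2*x^2*y^2 + 2*x*y^3 - 3*y^4 + x^2 + y

1. The degree is 4 — no degree-3 curve has this shape.
2. Observable constraints: it meets the y-axis at y = 0 (among the integer gridlines); it meets the x-axis at x = 0 (among the integer gridlines).
3. Fitting integer coefficients to these (and the overall shape) gives p.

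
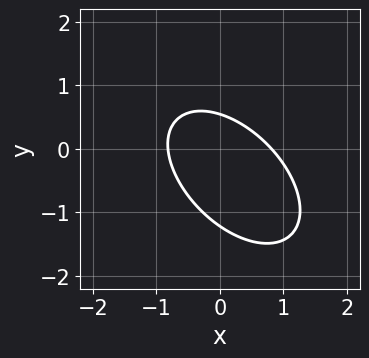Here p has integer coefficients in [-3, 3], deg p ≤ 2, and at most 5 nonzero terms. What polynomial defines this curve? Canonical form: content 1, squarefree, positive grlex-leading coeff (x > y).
3*x^2 + 3*x*y + 3*y^2 + 2*y - 2

First, the degree is 2 — the shape is more complex than any degree-1 curve.
Finally, matching integer coefficients to the picture gives p.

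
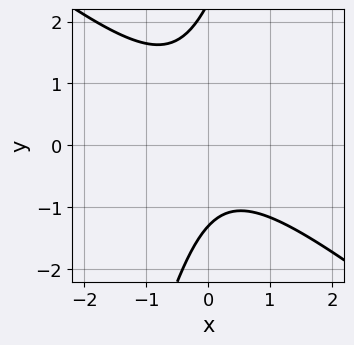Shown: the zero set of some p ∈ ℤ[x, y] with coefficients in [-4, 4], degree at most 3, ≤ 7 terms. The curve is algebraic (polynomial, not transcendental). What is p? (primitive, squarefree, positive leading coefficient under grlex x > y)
3*x^2 + 3*x*y - y^2 + y + 3

Degree: the shape is more complex than any degree-1 curve, so deg p = 2.
Observable constraints: no x-intercept at any integer in the box.
Matching integer coefficients to the picture gives p.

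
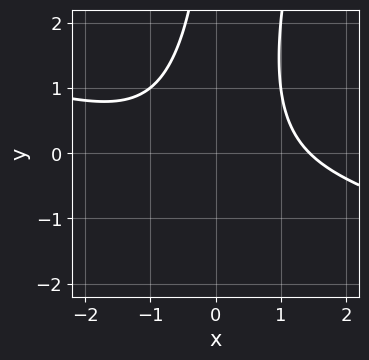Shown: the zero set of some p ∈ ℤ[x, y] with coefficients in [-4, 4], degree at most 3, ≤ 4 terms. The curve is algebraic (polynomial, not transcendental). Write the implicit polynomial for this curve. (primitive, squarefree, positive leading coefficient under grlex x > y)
deg p = 3.
Observable constraints: no y-intercept at any integer in the box.
Assembling these constraints gives the stated polynomial.

x^3 + 3*x^2*y - x*y^2 - 3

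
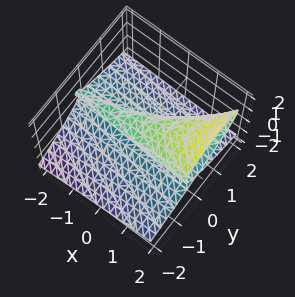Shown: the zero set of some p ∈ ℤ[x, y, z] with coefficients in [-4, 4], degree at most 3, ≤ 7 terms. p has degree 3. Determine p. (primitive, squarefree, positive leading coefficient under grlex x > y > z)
x*y*z + x*z^2 - 3*z^3 - 2*y^2 + 3*z^2

1. Degree: the shape is more complex than any degree-2 surface, so deg p = 3.
2. Reading off the gridlines: the visible x-axis segment lies entirely on the surface; among the integer gridlines, it crosses the z-axis at z ∈ {0, 1}; one y-axis crossing is at y = 0.
3. Solving for integer coefficients yields p as stated.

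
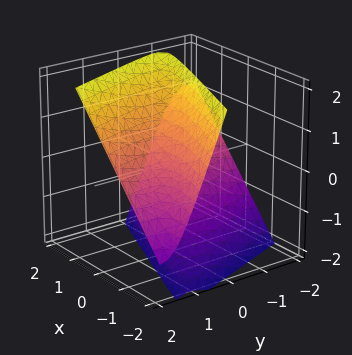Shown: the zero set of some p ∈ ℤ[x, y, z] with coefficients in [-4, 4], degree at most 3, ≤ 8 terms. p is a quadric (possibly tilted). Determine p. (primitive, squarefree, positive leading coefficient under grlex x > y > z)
x^2 + 3*x*y + y^2 - 2*y*z - z^2 + 1

I count 2 distinct pieces. They look like related sheets of one shape, so recover p as a whole.
The degree is 2 — no degree-1 surface has this shape.
Reading off the gridlines: it misses every integer gridline on the y-axis; the surface avoids every integer x-axis point in the box; among the integer gridlines, it crosses the z-axis at z ∈ {-1, 1}.
Solving for integer coefficients yields p as stated.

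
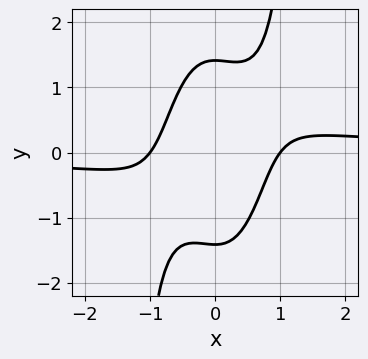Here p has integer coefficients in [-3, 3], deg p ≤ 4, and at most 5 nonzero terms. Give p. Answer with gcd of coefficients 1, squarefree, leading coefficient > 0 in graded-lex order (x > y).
Degree: no degree-3 curve has this shape, so deg p = 4.
Reading off the gridlines: the x-axis gridline crossings are at x ∈ {-1, 1}.
Fitting integer coefficients to these (and the overall shape) gives p.

3*x^3*y - 2*x^2 - y^2 + 2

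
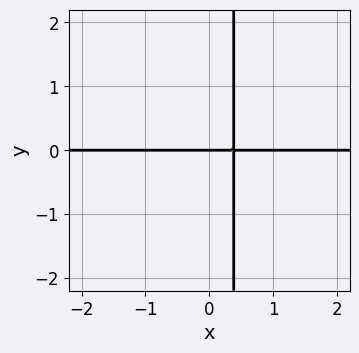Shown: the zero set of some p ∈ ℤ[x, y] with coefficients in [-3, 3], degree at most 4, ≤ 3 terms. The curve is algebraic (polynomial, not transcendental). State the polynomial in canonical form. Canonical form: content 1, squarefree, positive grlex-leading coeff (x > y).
First, the degree is 3 — no degree-2 curve has this shape.
Next, checking where it meets the axes: it crosses the y-axis at the gridline y = 0; every point of the x-axis in the box is on the curve.
Finally, these observations pin down the coefficients.

x^2*y - 3*x*y + y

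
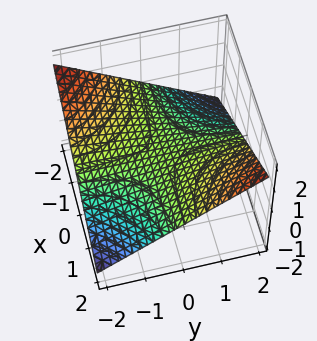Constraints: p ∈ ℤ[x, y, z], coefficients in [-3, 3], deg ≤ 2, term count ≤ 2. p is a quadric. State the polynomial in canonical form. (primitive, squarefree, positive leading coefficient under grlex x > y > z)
(a) Degree: a saddle surface; a quadric, so deg p = 2.
(b) Reading off the gridlines: it meets the z-axis at z = 0 (among the integer gridlines); the visible x-axis segment lies entirely on the surface.
(c) Fitting integer coefficients to these (and the overall shape) gives p. Check: (0, -1, 0) on the y-axis lies on the surface, and p(0, -1, 0) = 0. ✓

x*y - 3*z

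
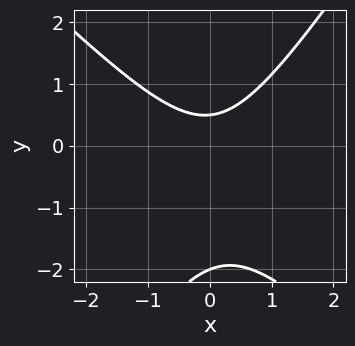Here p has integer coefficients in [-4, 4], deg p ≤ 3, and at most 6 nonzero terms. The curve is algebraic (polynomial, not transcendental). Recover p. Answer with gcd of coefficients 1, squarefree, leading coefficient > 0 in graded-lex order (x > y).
(a) deg p = 2.
(b) Reading off the gridlines: it meets the y-axis at y = -2 (among the integer gridlines); the curve avoids every integer x-axis point in the box.
(c) Together with the visible shape, these determine p as stated.

3*x^2 + x*y - 2*y^2 - 3*y + 2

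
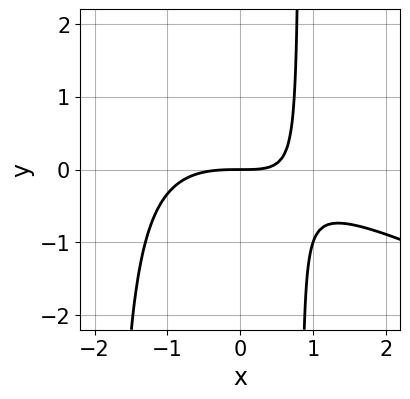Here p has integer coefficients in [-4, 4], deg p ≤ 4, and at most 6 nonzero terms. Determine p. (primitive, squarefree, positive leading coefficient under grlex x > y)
First, the degree is 3 — no degree-2 curve has this shape.
Then, observable constraints: it crosses the x-axis at the gridline x = 0; it meets the y-axis at y = 0 (among the integer gridlines).
Finally, putting this together gives p.

x^3 + 2*x^2*y + 2*x*y - 3*y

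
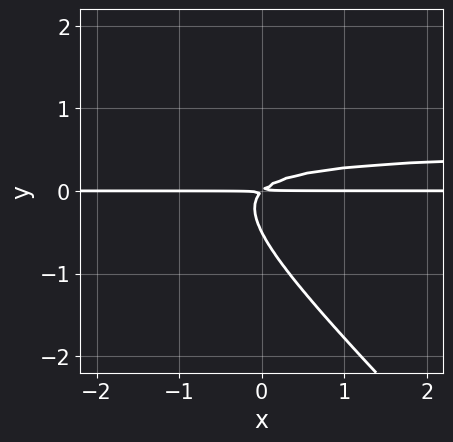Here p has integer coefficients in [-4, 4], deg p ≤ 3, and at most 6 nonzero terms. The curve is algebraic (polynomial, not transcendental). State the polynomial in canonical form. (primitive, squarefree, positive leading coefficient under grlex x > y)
First, degree: no degree-2 curve has this shape, so deg p = 3.
Next, checking where it meets the axes: every point of the x-axis in the box is on the curve.
Finally, solving for integer coefficients yields p as stated.

2*x*y^2 + 2*y^3 - x*y + y^2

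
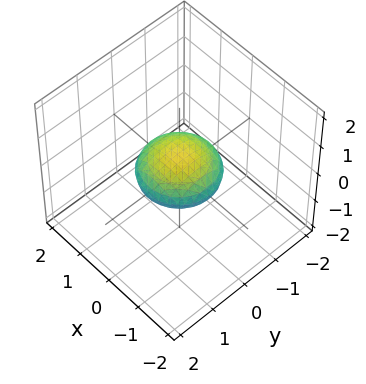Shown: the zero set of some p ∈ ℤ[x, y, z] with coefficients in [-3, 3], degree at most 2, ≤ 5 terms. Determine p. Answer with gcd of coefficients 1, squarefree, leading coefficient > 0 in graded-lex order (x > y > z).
Degree: no degree-1 surface has this shape, so deg p = 2.
Symmetry: the z-axis is an axis of rotation, so x and y enter only as x² + y².
From the visible intercepts: a circular section at z = 0 has radius exactly 1; among the integer gridlines, it crosses the y-axis at y ∈ {-1, 1}; among the integer gridlines, it crosses the x-axis at x ∈ {-1, 1}.
Putting this together gives p.

x^2 + y^2 + 3*z^2 - 1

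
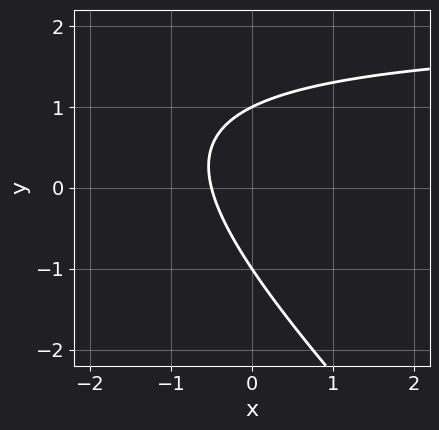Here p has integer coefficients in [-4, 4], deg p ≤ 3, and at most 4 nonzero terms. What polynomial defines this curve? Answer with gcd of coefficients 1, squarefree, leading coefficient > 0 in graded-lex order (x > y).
First, the degree is 2 — no degree-1 curve has this shape.
Next, reading off the gridlines: the y-axis gridline crossings are at y ∈ {-1, 1}.
Finally, assembling these constraints gives the stated polynomial.

x*y + y^2 - 2*x - 1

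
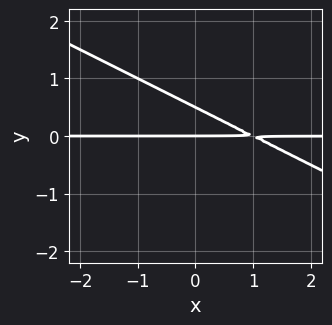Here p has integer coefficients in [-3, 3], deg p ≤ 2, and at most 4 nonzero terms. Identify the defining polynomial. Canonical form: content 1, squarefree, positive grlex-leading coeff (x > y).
x*y + 2*y^2 - y

Degree: a generic line meets the curve in up to 2 points, so deg p = 2.
Observable constraints: the visible x-axis segment lies entirely on the curve; it meets the y-axis at y = 0 (among the integer gridlines).
Together with the visible shape, these determine p as stated.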